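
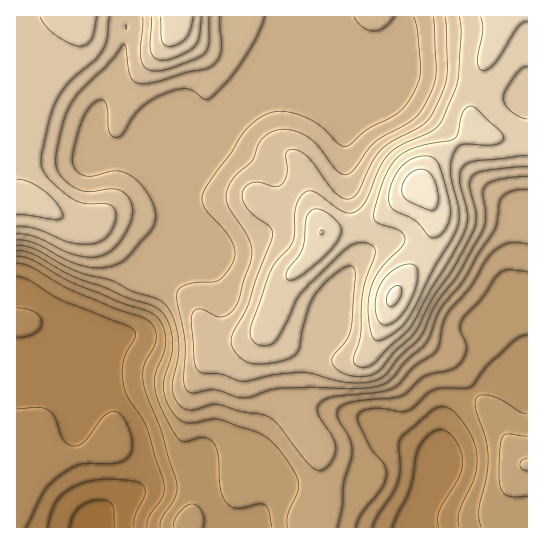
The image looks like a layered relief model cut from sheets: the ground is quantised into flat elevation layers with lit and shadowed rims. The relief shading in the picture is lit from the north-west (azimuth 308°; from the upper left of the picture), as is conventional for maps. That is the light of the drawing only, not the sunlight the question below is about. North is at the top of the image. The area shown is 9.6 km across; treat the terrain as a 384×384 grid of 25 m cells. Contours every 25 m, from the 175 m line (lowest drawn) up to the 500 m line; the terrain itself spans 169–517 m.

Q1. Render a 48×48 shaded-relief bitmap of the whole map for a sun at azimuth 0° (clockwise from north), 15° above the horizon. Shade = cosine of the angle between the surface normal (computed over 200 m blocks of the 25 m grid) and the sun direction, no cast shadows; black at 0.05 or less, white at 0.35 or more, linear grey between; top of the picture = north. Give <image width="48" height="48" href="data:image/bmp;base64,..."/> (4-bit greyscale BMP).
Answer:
<image width="48" height="48" href="data:image/bmp;base64,Qk32BAAAAAAAAHYAAAAoAAAAMAAAADAAAAABAAQAAAAAAIAEAAATCwAAEwsAABAAAAAAAAAAAAAAABEREQAiIiIAMzMzAERERABVVVUAZmZmAHd3dwCIiIgAmZmZAKqqqgC7u7sAzMzMAN3d3QDu7u4A////AJmZqqqqvM3cy6mZmqu7qqmImZqru6qqqpmZmaqqvN3dy6mZmrvLuqmIiZq7u7qqmamYiJmZq83d3KmImrzLuqqIeJq8zMupmKqYd3eImru7zLmZmru7qqqYiJq7zMy5iLqYh3ZniZmau6qqqqqpmaq6mZq7zMy6mLuqmId3iZmZqqq7upmImZq7uqqqu7u6qru7qpmImZmZqqq7qZiImZq8y6qqqqqrvLu7u7qqqqmZmZqqmIiJqru8y6mZmZmrzbu7u7u7uqmId4mZiIiavMzMupiJmYmr3ru7u7u7uph3ZniHd4mrzMy7qYeIiIms3bu7u7u7uYd2ZmZmeJq7u6qYh3d3iJq83My7u7u7qYd3ZmZmeJmqmGVEVnd3eJvMzLu7u7u7qZmYd2Zmd4iIZDEBJXd3eKvMu7u7u7u6qqq6h2d3Zmd2VCEAJXd3eJq7uru7u7u7qrzLmHeHZlZnZlQzRWd3eJmqqqqqqru7u83LqYiIdmZ4mZl2VVZ3iZmaqqqqqqq7vMzLqqqYd3iavMyoZEVoqqmZqpmqqqqqu7upq7upmJmrvMy4ZDR5u6qZmaqqqqqZmZiJq8zLqZmqu8y4ZEV5q7qpmbu6qpmHZVV5vN3dupmaq7updlVniaqqmbu6mHZUMjR6zd3dy6mZqruql2ZWZ5qqqbupdkQzI0aL3czMzKmImau7uoZVVnmqqqmGQyI0VniszMu8zLl3eJvN3KhlVXiaqodTIRNGiaq7zMzMzMqGZ4rN7sqGVniZqkMhEjRXmru7u7vMzdyoZnm97+yXZneIiAABI0Vnmqqqu7u7vN7Jdmib3tyodmd4iAATRWZ3iaqqqqqpq83Kh3eJq8uYdmZ4iRI1Z4iIiZqrqqmImru7qpmIiZmYd3d4mkRnmqqpmaq6qpiImaq83dyph3iIiZmZqneKvN3Lqqu6qpiImaq97/7bl2eJq7uqqpq83v/ty7u7qqqZqrvN//7cqXeKvMupmcze///+3Mu7u7u7zMzN7u3dy6mrzMqYd93u7u7u3Lu7u8zd3cvN3d3d3czMy5hmVczMzMzMy7u6q7zd3Lu83d3d7u7tuXZURLu7u7u7u7qqqrzNy6vN3d3e7//9uGVVVaqqqqqqqqqqqrvMy7zd3cze///+uYd3eKqpmqqqqqqqqqu8zd7u3Mze///+ypmaq6qpmqqqqqqqqqu83u7u3LvN7//+y6u8zLqpmaqqqqqqqqq7zd7dy7u83e7ty7zNzLqpiJqqmZmqqqqrvMzMu7u7vM3dzMzMu7qpiImqmHiJmZqqu7u7u6q7u7zd3Luqqruph3iamGZniJmqq7u7qqqqq7vMzLqZqruqmHeJmGRFZ4maqqqqqqqqqru7u6qZmbu6mHeJqXVEVomaqqqqqqqqqqqqq7qZmbuqmYeJqpdVV5qqqqqqqqqqqqqqq7upmaqpmZmaq6l2eaqqqqqqqqqqqqqqq7uqmaqZmZmqu7qYiruqqqqqqqqpqqqqqruqmaqZmZqqq7qZmrqqqqqqqqqpqqqqqqqqqQ=="/>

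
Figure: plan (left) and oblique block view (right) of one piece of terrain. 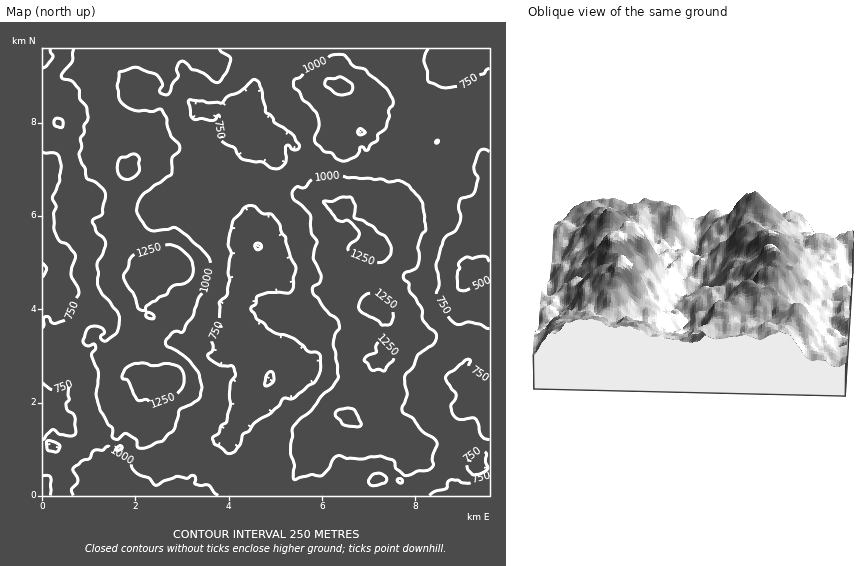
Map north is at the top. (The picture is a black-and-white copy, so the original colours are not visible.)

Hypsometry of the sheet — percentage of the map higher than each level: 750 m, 82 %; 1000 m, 36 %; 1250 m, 4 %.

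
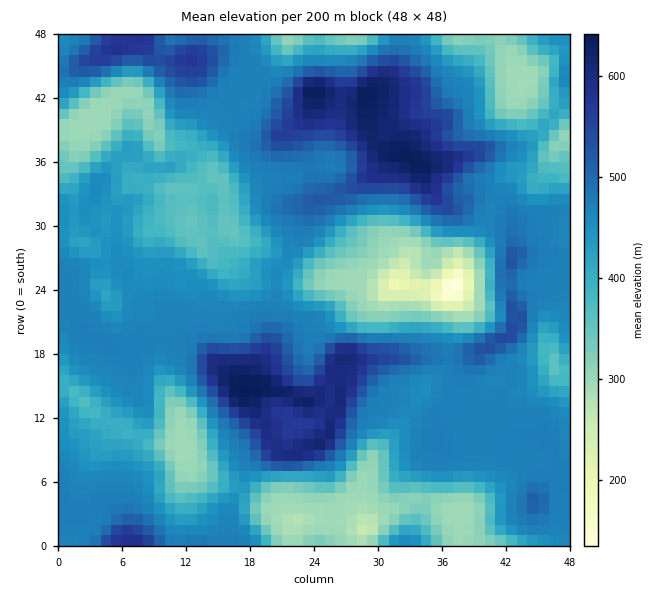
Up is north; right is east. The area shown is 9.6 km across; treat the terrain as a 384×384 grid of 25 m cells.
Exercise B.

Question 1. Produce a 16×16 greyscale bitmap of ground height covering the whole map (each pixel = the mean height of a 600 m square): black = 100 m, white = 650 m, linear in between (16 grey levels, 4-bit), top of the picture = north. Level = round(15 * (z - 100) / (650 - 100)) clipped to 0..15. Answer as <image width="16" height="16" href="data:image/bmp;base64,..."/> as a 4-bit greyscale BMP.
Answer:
<image width="16" height="16" href="data:image/bmp;base64,Qk32AAAAAAAAAHYAAAAoAAAAEAAAABAAAAABAAQAAAAAAIAAAAATCwAAEwsAABAAAAAAAAAAAAAAABEREQAiIiIAMzMzAERERABVVVUAZmZmAHd3dwCIiIgAmZmZAKqqqgC7u7sAzMzMAN3d3QDu7u4A////AKvKqnVld1eqqqiJZmVmaLqql2m7poqqqpiGe93amqqqiaee7uuqqqmaqc7s3bqqqKqqu8u6qpu5qaqqqoZVSLqpqpiYZUQ4upmYd5qGVnm6mZd3q7qbuqqJiHiqvN7KmGeHiry97suXZmmqve7tuHioe7qs3eynWL3MypiJunZp"/>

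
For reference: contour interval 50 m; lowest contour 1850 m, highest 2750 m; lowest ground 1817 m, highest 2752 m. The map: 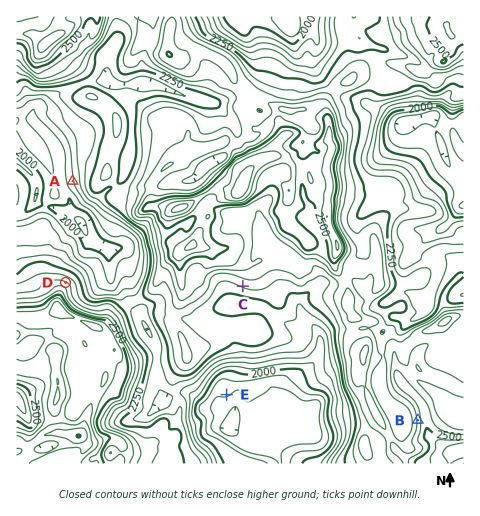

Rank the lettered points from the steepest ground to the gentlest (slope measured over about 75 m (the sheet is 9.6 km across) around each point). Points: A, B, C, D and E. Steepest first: B D A C E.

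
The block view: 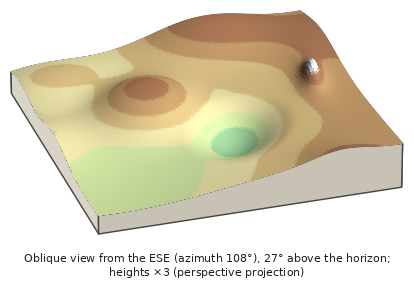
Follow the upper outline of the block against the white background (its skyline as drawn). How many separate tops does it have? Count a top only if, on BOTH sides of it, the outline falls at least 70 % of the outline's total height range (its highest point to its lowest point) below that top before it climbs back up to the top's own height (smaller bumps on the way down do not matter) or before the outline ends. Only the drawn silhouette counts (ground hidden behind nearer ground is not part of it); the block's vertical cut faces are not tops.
0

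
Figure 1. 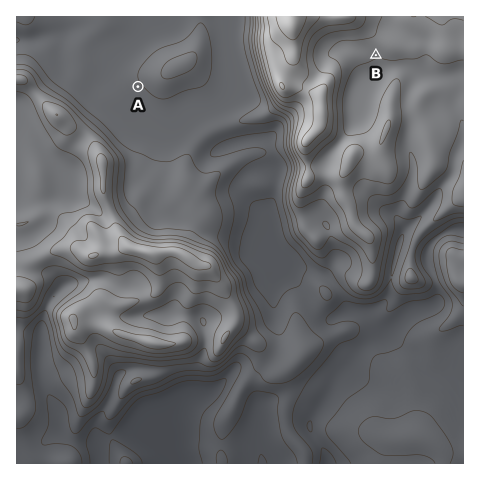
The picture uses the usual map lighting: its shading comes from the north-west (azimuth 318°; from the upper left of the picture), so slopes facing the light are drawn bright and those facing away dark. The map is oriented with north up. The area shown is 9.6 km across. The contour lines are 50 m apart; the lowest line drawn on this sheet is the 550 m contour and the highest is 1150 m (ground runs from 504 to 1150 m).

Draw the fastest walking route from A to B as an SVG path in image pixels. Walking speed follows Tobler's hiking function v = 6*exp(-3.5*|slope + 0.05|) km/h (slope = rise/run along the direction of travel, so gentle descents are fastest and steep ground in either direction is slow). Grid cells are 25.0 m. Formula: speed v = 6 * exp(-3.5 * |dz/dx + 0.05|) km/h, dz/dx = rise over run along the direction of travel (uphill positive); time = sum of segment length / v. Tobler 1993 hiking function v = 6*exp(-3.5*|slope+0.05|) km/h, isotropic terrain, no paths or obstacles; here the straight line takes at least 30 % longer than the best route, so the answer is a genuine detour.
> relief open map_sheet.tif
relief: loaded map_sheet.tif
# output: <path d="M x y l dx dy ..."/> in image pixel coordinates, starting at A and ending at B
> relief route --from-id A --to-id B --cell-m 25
<path d="M138 87l117 0 4 2 15 15 7 4 6 0 10-5 8-8 3-7 12-12 9-5 4-3 2-1 6-6 12-6 23 0"/>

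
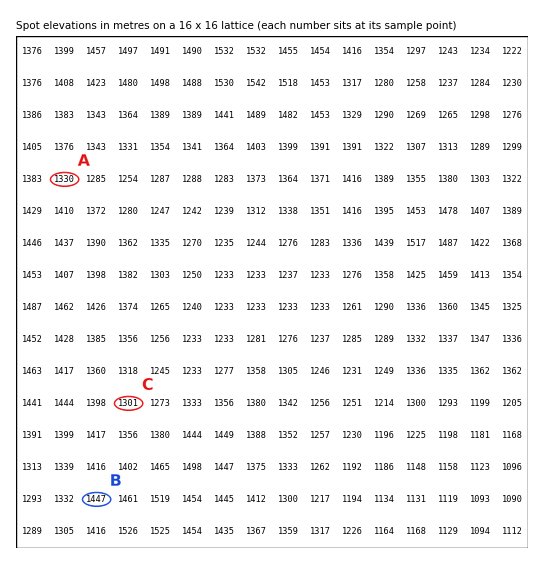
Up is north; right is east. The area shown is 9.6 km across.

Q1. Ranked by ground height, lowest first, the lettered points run C A B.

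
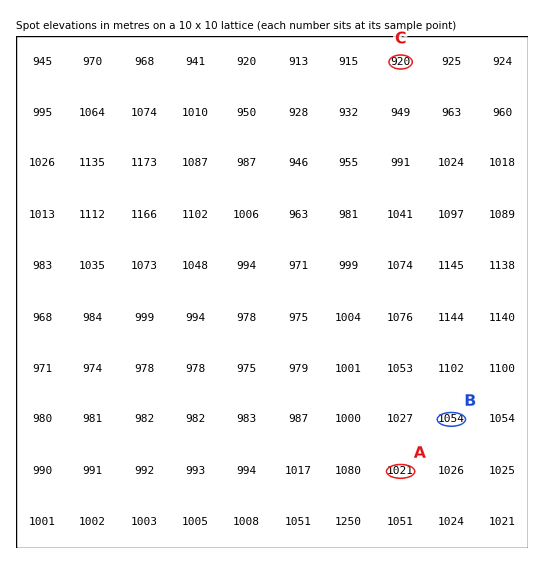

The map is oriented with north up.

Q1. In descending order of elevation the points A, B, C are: B A C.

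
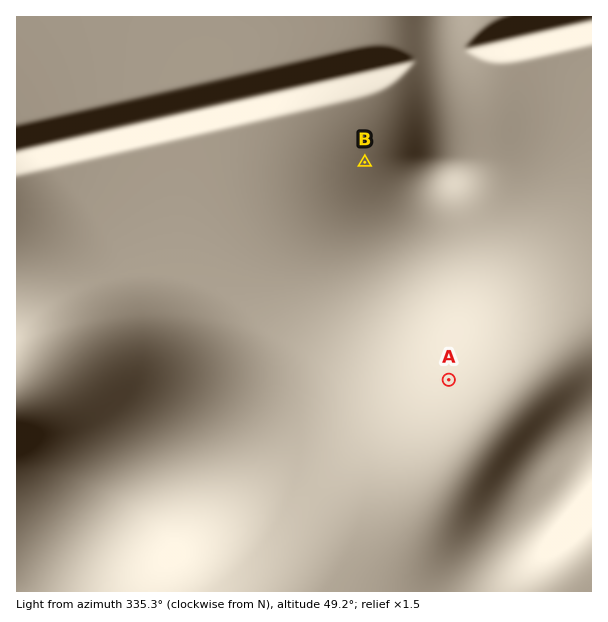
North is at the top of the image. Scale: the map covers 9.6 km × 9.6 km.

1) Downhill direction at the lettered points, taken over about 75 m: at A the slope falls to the N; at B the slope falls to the SE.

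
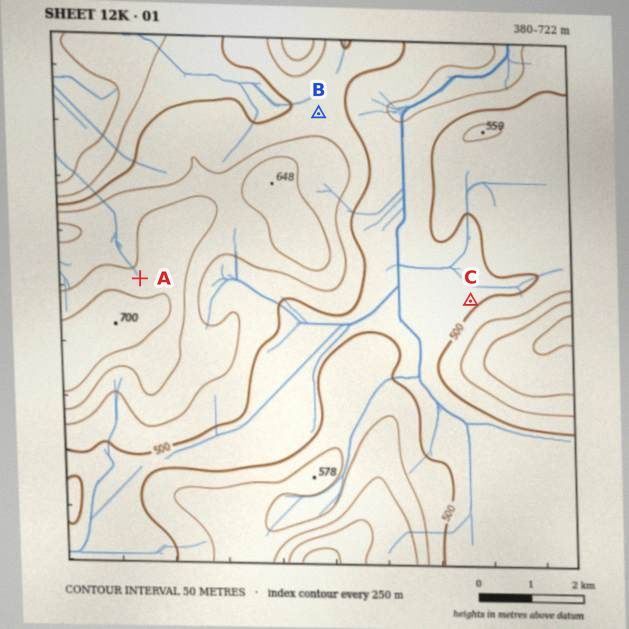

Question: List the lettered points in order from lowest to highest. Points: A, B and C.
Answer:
C B A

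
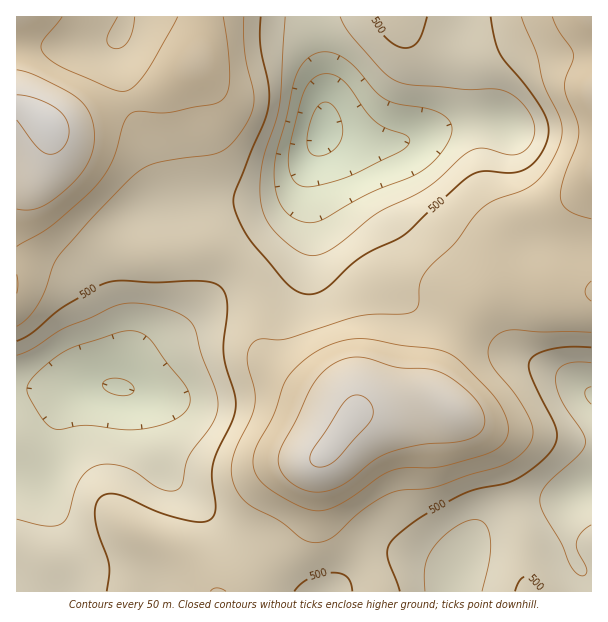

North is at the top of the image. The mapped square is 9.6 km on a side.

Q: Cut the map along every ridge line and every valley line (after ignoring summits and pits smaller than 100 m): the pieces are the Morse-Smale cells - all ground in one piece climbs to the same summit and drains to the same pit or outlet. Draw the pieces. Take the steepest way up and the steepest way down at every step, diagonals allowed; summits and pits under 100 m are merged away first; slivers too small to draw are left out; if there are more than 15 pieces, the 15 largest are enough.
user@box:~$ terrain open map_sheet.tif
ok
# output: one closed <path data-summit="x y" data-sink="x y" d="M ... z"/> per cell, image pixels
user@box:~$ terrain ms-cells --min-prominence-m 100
<path data-summit="329 449" data-sink="323 132" d="M591 16l-127 0-8 79-8 19-11 12-26 13-25 5-23-2-39-10-2 2-2 7-12 24-8 39-6 14-11 13-39 36 12 20 4 16 2 38 3 13 3 6 13 13 21 13 33 17 9 6 7 9 8-6 30-3 28-9 14-2 9 4-4-7 0-11 6-16 26-51 17-21 19-8 21 0 17 4 50-1z"/><path data-summit="47 123" data-sink="323 132" d="M462 16l-445 0-1 89 14 5 19 16 1 17-4 19 0 18 20 29 27 26 21 11 27 7 20 0 48-7 13 4 23 16 27-24 22-24 6-14 8-39 16-33 39 10 38 0 24-9 12-7 11-12 8-19 4-54 3-12z"/><path data-summit="329 449" data-sink="119 387" d="M245 268l-6 3-54 55-30 18-15 15-15 27-5 2-9-3-18 0-9 3-9 6-13 14-6 14-6 30-6 15-1 15 7 24 12 24 6 21 0 24-4 13 1 4 165 0 51-45 23-26 6-18 6-38 32-40 2-9-15-13-33-17-21-13-13-13-6-19 0-27-4-23z"/><path data-summit="329 449" data-sink="591 395" d="M525 288l-27 1-13 7-13 13-30 59-6 16 0 11 5 8-10-5-14 2-28 9-30 3-9 7-34 46-8 44-10 21-67 62 101 0 27-22 13-10 12-4 20 0 33 9 10 6 5 5 1 6 17-40 18-20 33-16 46-7 25-11 0-195-50-1z"/><path data-summit="47 123" data-sink="119 387" d="M20 106l-4 1 0 484 47 1 5-17 0-24-6-21-12-24-7-24 1-15 6-15 6-30 6-14 13-14 9-6 9-3 18 0 9 3 5-2 15-27 15-15 30-18 59-59-14-13-21-8-48 7-20 0-27-7-21-11-27-26-20-29 0-18 4-19-1-17-10-10z"/><path data-summit="47 123" data-sink="591 395" d="M591 488l-24 11-46 7-33 16-18 20-17 40-1-6-15-11-33-9-20 0-12 4-13 10-27 21 259 1z"/>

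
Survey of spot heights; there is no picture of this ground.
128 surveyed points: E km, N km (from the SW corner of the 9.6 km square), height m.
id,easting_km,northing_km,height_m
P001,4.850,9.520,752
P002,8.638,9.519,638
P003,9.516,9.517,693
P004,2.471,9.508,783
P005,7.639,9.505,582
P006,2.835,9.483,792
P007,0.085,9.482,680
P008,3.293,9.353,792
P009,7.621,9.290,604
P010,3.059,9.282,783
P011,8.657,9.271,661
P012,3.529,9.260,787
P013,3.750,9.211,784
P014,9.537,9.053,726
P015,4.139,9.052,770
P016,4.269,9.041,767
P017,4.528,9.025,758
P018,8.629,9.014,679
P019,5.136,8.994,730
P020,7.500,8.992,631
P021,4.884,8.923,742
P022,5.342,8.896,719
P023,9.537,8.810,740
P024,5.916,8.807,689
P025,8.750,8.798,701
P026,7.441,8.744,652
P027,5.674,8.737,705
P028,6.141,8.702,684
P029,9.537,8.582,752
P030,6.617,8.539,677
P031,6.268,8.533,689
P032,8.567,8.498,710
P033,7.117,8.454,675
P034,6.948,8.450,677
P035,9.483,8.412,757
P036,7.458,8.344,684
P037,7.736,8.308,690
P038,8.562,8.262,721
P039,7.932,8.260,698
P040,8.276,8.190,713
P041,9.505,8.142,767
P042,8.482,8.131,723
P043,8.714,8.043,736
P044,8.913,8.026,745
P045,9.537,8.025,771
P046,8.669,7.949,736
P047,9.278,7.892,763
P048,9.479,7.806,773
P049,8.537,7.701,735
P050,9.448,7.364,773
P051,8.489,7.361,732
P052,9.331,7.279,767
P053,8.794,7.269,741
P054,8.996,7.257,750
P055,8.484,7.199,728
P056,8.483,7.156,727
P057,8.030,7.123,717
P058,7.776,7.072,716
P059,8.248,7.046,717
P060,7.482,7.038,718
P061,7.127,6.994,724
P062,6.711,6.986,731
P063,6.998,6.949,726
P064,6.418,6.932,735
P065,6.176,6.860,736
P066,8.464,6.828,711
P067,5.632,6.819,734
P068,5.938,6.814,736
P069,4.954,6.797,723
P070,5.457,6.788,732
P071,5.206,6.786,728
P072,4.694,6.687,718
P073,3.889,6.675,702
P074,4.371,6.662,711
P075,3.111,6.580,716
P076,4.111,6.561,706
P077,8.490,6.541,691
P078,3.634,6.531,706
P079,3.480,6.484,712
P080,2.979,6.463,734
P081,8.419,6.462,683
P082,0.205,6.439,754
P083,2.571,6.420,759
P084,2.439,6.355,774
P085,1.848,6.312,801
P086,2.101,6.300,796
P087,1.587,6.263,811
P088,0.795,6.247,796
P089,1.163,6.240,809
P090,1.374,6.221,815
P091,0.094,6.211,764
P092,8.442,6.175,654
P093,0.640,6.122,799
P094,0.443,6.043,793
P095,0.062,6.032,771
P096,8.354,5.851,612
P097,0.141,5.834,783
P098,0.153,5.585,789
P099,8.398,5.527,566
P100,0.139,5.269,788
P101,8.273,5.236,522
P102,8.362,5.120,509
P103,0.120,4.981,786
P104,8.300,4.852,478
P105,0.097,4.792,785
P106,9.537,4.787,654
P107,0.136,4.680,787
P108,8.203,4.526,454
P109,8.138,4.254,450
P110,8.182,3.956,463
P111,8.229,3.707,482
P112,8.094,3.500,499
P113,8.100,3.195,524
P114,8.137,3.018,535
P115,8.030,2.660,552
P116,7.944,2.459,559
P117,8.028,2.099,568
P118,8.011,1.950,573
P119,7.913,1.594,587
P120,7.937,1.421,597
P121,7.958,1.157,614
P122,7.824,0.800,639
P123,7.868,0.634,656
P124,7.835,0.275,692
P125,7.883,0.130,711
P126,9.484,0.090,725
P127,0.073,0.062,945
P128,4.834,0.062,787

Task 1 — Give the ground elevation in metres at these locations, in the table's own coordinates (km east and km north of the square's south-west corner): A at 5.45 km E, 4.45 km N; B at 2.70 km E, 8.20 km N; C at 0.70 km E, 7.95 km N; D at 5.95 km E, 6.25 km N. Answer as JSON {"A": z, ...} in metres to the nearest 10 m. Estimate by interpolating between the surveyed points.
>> {"A": 700, "B": 720, "C": 690, "D": 740}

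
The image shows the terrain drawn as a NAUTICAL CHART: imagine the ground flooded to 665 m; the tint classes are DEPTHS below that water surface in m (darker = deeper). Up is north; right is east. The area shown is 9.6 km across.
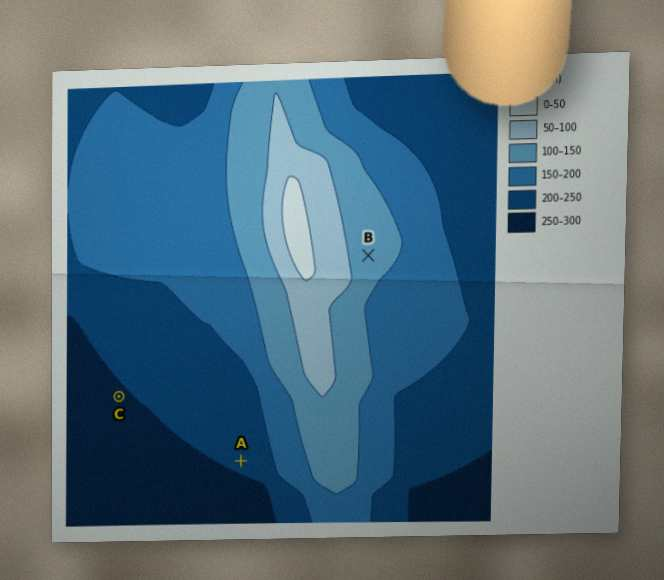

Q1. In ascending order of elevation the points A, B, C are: C A B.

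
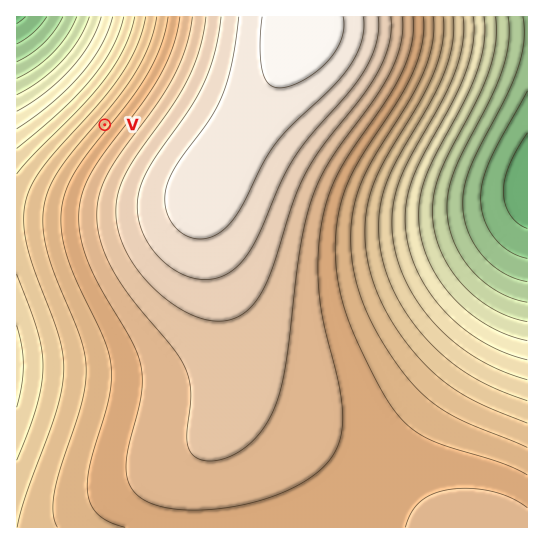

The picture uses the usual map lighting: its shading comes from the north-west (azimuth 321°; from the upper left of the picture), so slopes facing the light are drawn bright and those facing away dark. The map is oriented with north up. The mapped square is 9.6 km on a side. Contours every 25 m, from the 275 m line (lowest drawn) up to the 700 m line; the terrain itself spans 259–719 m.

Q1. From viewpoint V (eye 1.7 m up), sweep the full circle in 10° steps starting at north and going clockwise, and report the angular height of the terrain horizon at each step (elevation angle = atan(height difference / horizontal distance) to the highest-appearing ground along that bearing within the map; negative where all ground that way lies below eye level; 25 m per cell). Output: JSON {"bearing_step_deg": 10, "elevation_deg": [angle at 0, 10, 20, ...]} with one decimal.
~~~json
{"bearing_step_deg": 10, "elevation_deg": [-3.8, -2.6, -1.2, 0.1, 1.4, 2.3, 2.7, 3.3, 4.1, 4.8, 5.4, 5.8, 6.0, 6.1, 5.9, 5.6, 5.1, 4.5, 3.7, 2.8, 1.9, 0.8, -0.2, -1.2, -2.0, -2.7, -3.5, -4.3, -5.0, -5.5, -6.0, -6.2, -6.0, -6.1, -5.6, -4.9]}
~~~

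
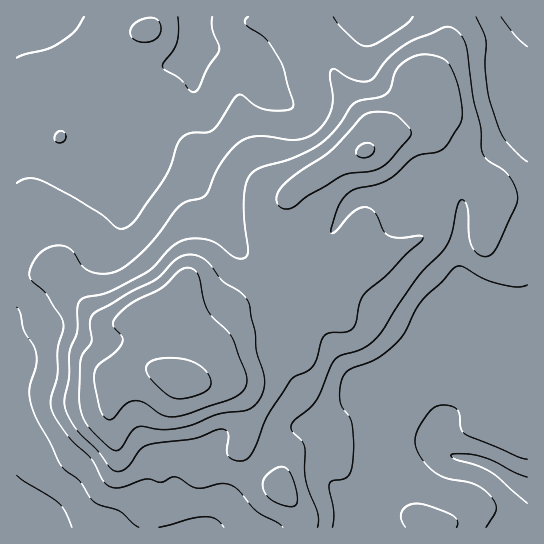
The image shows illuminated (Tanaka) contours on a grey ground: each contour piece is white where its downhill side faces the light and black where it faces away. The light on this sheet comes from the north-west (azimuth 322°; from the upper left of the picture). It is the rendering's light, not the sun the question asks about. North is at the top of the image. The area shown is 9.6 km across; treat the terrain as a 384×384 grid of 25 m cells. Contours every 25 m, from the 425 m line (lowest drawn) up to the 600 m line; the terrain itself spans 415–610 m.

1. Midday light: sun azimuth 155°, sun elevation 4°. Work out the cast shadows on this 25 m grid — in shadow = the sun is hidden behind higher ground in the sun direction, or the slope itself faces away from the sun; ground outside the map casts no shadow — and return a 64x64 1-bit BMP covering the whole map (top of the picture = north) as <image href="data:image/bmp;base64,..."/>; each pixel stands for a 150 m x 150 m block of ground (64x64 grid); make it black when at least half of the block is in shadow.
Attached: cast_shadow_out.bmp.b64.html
<image width="64" height="64" href="data:image/bmp;base64,Qk0+AgAAAAAAAD4AAAAoAAAAQAAAAEAAAAABAAEAAAAAAAACAAATCwAAEwsAAAIAAAAAAAAA////AAAAAAAAAAAAAAAAAAAAAAAAAAAAAAAAAAAAAAAAAAAAAAAAAAAAAAAAAAAAAAAAAAAAAAAAAAAAAAAAAAAAAAAAAAAAAAAAAAAAAAAAAAAAAAAAAAAAAAAAAAAAAAAAAAAAAAAAAAAAAAAAAAAAAAAAAAAAAAAAAAAAAAAAAAAAAAAAAAAAAAAAAAAABgAAAAAAAAAGAAAAAAAAAAAAAAAAAAAAAAAAAAAAAAAAAAAAAAAAAAMAAAAAAAAAAwAAAAAAAAACAAAAAAAAAAAAAAAAAAAAADAAAAAAAAAAfgAAAAAAAAB/gAAAAAAAAP/gAAAAAAAAf/AAAAAAAAB/+AAAAAAAAH/8AAAAAAAAf/4AAAAAAAA//gAAAAAAAD/8AAAAAAAAH/gAAAAAAAAP8AAAAAAAAAfwAAAAAAAAA+AAAAAAAAAAwAAAAAAAAAAAAAAAAAAAAAAAAAAAAAAAAAAAAAAAAAAAAHAAAAAAAAAAfAAAAAAAAAB+AAAAAAAAAH+AAAAAAAAAf8AAAAAAAAB/4AAAAAAAAH/gAAAAAAAAP/AAAAAAAAAf/AAAAAAAAAP+AAAAAAAAAH4AAAAAAAAAfAAAAAAAAAA4AAAAAAAAAAMAAAAAAAAAB4AAAAAAAAAHwAAAAAAAAAfwAAAAAAAAB/AAAAAAAAAH4AAAAAAAAAPAAA=="/>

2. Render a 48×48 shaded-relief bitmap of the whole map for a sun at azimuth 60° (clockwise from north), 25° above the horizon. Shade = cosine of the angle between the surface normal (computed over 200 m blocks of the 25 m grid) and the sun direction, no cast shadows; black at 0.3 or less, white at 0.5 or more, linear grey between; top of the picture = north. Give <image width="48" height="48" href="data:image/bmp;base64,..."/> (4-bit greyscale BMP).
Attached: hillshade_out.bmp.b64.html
<image width="48" height="48" href="data:image/bmp;base64,Qk32BAAAAAAAAHYAAAAoAAAAMAAAADAAAAABAAQAAAAAAIAEAAATCwAAEwsAABAAAAAAAAAAAAAAABEREQAiIiIAMzMzAERERABVVVUAZmZmAHd3dwCIiIgAmZmZAKqqqgC7u7sAzMzMAN3d3QDu7u4A////AJmGZnd3eIiZiHd3dlV77rmIiIirzMuqq5mGZnd3d4iIiId2ZVad/bmZiIm8zLurvIh2ZmZnd4iIiId1VWjP/KmZmZq8u7u83YdmZ2VWiIiYiIdlVov/25mqmau7u7ze3Hdmd2RGiZmYeIdmeJ3/ypqqqqu8zM3sqHd3d1M2mpmIeId4ma3tuZqqqqvN3My4VYd3djEnu6mIiHeJqqzcuqqqqrzduphkRYd2UxA4uph3iIeJq7zMuqqqqr3bh2VFaIdlMRJZuXZneIiJvMu7uqqqqry5ZmVniXZTISR6qGVniId4rMu7uqqqqruodnd5qmVDIjWKqFVniId4q7qqu7uqqquph3iZqlVUNEWJl1VniIeJvLqqu7u6qqqpiIiaqmZlREV5h1Z4iZmazLqqzMuqqqqZmZmZqnd1Q0V4h2eImru83cqqzcupmZmZmZmZqnd1MkaIiIiavMu97sqazbqZmZmZmZmZmodkI1eIiJqrzMvO7amazKiJmZmZmZmZmodkNHiIiau8y6ve25mbyoiZqqmZmZmZmod1VWZ3iaqqqZvdypqruYiaqqqqmZmZmod2VEVneJmZmb3cu6q7qZmru7uqmZmZmnd2U0Z3eJmZms3Lu7qqmZq7u8uqmZmZmXdmVXmYiZmZrNy7u7qpmaq7u8uqmZmZmWZmZ5qpmZmazdu7u7qqqqqqq7uqmZiIiGZnirupmZiK3ty8y7qqqpmZqruqqYd3iHd4q7u6mZd53u3MuqqpmZiZqruqqXZ3iXeJvMuqmYd63u3LqZmZmYiZqqqqqGZ5qneKvLuqmIeK3ty5iJmZmYmaqqqqqFaau4iau7u6mIiKzMuYiJmZmZmaqqqruGeru3iZqru6mIiJq6qYeJmZmZmaqqqryWeru4iaq7u6mYeJqqmHd4maqpmaqqqryneru5mqu7upmYeJqph3d3iaqpmquqqrunebu6q7u7qZmYiJqYh3d3iaqqmqqqqqunebu6q7u6mZmZiJmYd3d4iZmqmZmqmqqXebzKq7qpmZqZiImHd4iIiJmph4mamaqHm83aqqqZmaqZmImHeImZmZmYdomqmZmJvN3ZmZmZmaqZmImYiJqqqZmHd5u6mJmazN3YiJmqqqmZmImZiJq7upiHeau6mJqrzN3YiJmqqqmZmZqpiKu8u5h3ibu7qqu73d3IiJqqqpmZmaqpiau7u5d2eau7u7q87ty4iJqqqZmZmqqoiau7qYdmeau7u6rO/tu4iZmqmZmZqqqYiauqmHdmeruquprf/cuomZmZmqmaqrqHiaqph3d4m7mJqqvv/bu5mZmZqqqqq7qHiaqYd3eJu5d4qqvv7Lu5mZmZqqqqq7qHiaqYd3eauoZpqqvv7LqqqpmZqpmaq7qIiZmHd3iby5d5qqzv7LqqqpmZmYiJq8qHiIh3eImsy5iJq7ze3Lu6qpmZmIiJrNt2Z3d3eJq8y6mZqrvd3MzKqpmYiIiZvetlZ3iHiJvMuqmZmavN3dzKqpiIiIiavutlZ4iIiavMuqqZmZrN3dyw=="/>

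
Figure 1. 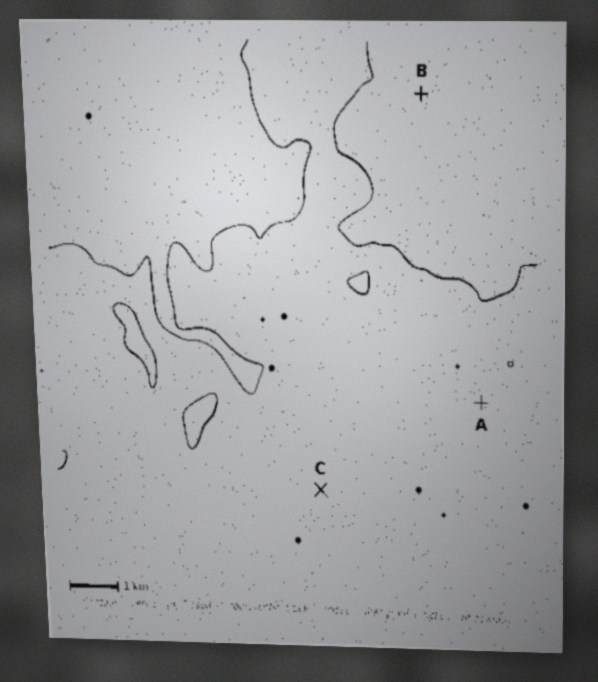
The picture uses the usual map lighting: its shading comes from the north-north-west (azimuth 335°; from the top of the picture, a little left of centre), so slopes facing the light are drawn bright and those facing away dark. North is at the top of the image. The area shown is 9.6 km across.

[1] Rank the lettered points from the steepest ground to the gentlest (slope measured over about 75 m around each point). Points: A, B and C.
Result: C B A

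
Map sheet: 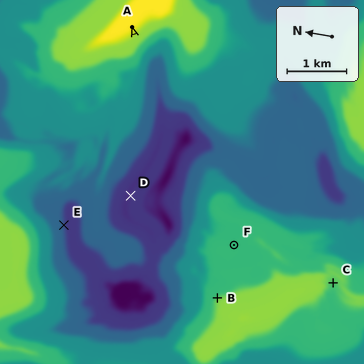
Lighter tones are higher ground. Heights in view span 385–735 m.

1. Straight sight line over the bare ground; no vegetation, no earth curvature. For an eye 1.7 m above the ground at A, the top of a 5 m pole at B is visible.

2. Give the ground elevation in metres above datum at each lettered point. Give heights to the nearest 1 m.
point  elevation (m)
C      637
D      436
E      473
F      618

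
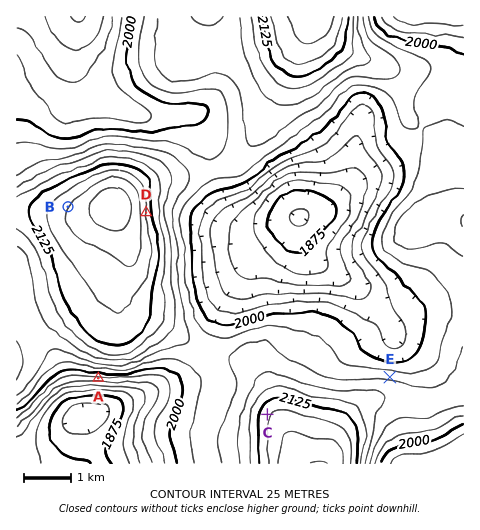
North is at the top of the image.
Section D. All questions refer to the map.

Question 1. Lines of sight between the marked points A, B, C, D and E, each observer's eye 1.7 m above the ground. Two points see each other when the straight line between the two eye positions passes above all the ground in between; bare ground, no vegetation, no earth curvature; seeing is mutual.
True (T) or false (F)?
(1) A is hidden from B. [T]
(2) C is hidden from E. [T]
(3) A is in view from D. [F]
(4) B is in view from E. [F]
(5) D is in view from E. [T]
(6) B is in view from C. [F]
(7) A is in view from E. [F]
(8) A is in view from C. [T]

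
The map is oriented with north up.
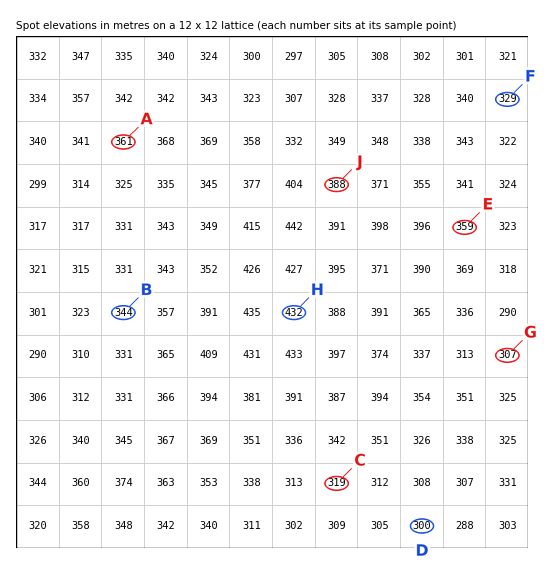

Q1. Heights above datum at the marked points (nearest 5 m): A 360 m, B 345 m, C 320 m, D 300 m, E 360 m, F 330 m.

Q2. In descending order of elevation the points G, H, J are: H J G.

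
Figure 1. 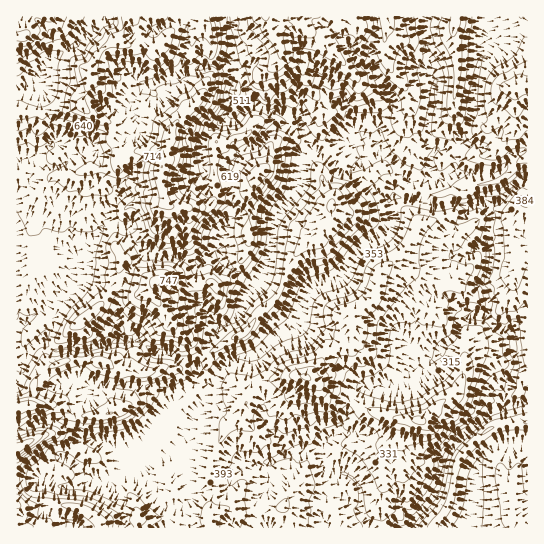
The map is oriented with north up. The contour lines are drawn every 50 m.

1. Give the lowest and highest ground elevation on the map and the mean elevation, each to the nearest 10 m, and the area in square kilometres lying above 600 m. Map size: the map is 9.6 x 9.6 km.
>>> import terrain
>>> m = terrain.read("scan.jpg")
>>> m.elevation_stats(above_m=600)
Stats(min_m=130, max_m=920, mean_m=480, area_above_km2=20.1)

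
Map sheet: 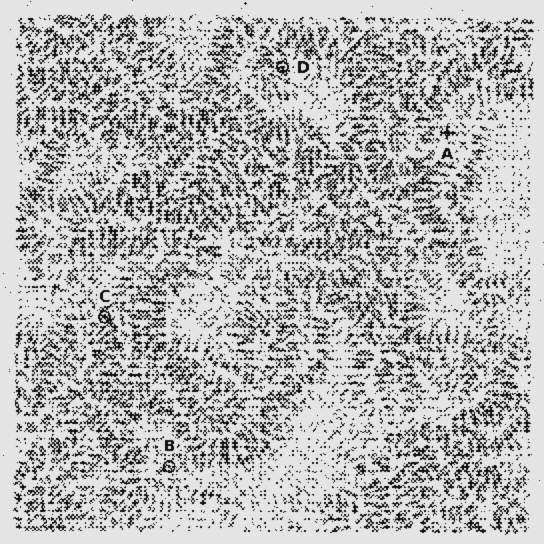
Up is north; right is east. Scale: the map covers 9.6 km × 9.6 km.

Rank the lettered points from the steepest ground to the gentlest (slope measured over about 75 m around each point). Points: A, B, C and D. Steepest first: C D B A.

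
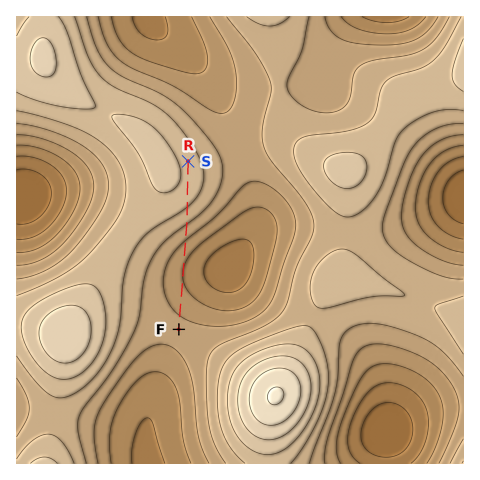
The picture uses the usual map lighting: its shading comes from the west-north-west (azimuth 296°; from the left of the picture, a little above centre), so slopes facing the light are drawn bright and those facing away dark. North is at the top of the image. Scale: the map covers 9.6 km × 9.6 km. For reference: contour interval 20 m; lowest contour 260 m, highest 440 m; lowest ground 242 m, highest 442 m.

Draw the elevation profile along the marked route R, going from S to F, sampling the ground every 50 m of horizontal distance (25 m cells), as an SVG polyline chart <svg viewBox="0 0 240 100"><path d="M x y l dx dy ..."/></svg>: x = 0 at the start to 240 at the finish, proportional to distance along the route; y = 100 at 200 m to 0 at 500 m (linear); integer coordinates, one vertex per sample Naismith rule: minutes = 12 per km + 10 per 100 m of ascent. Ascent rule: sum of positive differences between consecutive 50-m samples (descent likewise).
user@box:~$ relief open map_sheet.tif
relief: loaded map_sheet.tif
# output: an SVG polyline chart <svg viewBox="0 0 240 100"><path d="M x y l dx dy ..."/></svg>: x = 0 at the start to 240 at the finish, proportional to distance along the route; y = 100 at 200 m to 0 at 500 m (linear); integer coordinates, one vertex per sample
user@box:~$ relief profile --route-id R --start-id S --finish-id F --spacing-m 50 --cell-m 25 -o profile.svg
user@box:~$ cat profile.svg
<svg viewBox="0 0 240 100"><path d="M0 43l3-1 4 0 3 0 3 0 4 0 3 0 3 0 4 0 3 0 3 0 4 0 3 0 3 1 4 0 3 1 3 0 4 1 3 1 3 0 4 1 3 1 3 1 4 1 3 0 3 1 3 1 4 1 3 1 3 1 4 1 3 1 3 1 4 1 3 1 3 1 4 1 3 1 3 0 4 1 3 1 3 0 4 1 3 0 3 0 4 1 3 0 3 0 4 0 3 0 3 0 4-1 3 0 3 0 4 0 3-1 3 0 4-1 3 0 3-1 4 0 3-1 3 0 4-1 3 0 3 0 4-1 3 0 3-1 4 0 3 0 3 0 4 0"/></svg>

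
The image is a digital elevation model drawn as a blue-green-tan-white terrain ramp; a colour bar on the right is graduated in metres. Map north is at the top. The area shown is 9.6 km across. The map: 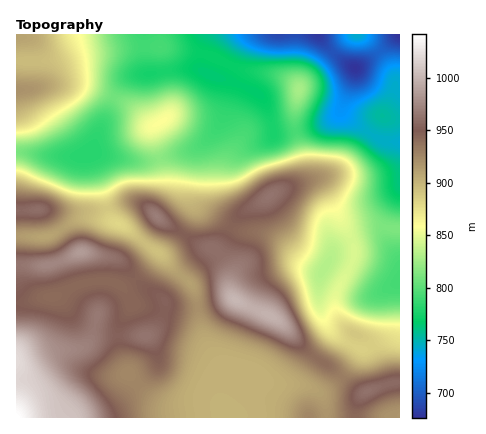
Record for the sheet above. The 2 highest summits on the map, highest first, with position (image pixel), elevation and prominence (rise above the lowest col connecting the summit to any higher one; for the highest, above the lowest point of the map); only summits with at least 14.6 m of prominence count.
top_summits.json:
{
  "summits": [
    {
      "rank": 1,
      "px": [236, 300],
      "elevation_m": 1001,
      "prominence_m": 80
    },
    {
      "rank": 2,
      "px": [80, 252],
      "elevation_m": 986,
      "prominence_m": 37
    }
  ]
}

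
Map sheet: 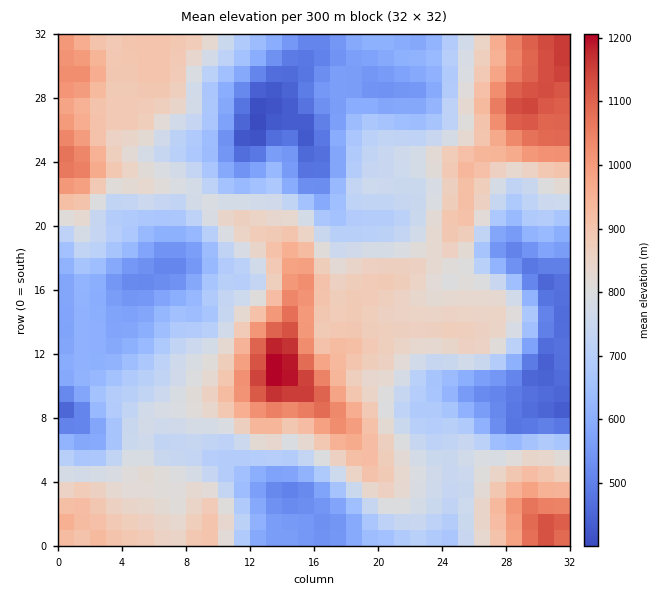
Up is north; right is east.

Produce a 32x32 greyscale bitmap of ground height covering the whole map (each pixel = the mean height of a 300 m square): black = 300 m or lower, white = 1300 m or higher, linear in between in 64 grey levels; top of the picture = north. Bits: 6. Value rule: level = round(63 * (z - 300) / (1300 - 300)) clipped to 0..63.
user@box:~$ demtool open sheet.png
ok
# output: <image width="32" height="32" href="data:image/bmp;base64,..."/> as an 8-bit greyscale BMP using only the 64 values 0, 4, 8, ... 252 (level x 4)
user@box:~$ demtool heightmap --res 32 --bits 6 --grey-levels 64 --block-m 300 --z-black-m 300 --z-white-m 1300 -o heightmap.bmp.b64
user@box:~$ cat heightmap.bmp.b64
<image width="32" height="32" href="data:image/bmp;base64,Qk02CAAAAAAAADYEAAAoAAAAIAAAACAAAAABAAgAAAAAAAAEAAATCwAAEwsAAAABAAAAAAAAAAAAAAEBAQACAgIAAwMDAAQEBAAFBQUABgYGAAcHBwAICAgACQkJAAoKCgALCwsADAwMAA0NDQAODg4ADw8PABAQEAAREREAEhISABMTEwAUFBQAFRUVABYWFgAXFxcAGBgYABkZGQAaGhoAGxsbABwcHAAdHR0AHh4eAB8fHwAgICAAISEhACIiIgAjIyMAJCQkACUlJQAmJiYAJycnACgoKAApKSkAKioqACsrKwAsLCwALS0tAC4uLgAvLy8AMDAwADExMQAyMjIAMzMzADQ0NAA1NTUANjY2ADc3NwA4ODgAOTk5ADo6OgA7OzsAPDw8AD09PQA+Pj4APz8/AEBAQABBQUEAQkJCAENDQwBEREQARUVFAEZGRgBHR0cASEhIAElJSQBKSkoAS0tLAExMTABNTU0ATk5OAE9PTwBQUFAAUVFRAFJSUgBTU1MAVFRUAFVVVQBWVlYAV1dXAFhYWABZWVkAWlpaAFtbWwBcXFwAXV1dAF5eXgBfX18AYGBgAGFhYQBiYmIAY2NjAGRkZABlZWUAZmZmAGdnZwBoaGgAaWlpAGpqagBra2sAbGxsAG1tbQBubm4Ab29vAHBwcABxcXEAcnJyAHNzcwB0dHQAdXV1AHZ2dgB3d3cAeHh4AHl5eQB6enoAe3t7AHx8fAB9fX0Afn5+AH9/fwCAgIAAgYGBAIKCggCDg4MAhISEAIWFhQCGhoYAh4eHAIiIiACJiYkAioqKAIuLiwCMjIwAjY2NAI6OjgCPj48AkJCQAJGRkQCSkpIAk5OTAJSUlACVlZUAlpaWAJeXlwCYmJgAmZmZAJqamgCbm5sAnJycAJ2dnQCenp4An5+fAKCgoAChoaEAoqKiAKOjowCkpKQApaWlAKampgCnp6cAqKioAKmpqQCqqqoAq6urAKysrACtra0Arq6uAK+vrwCwsLAAsbGxALKysgCzs7MAtLS0ALW1tQC2trYAt7e3ALi4uAC5ubkAurq6ALu7uwC8vLwAvb29AL6+vgC/v78AwMDAAMHBwQDCwsIAw8PDAMTExADFxcUAxsbGAMfHxwDIyMgAycnJAMrKygDLy8sAzMzMAM3NzQDOzs4Az8/PANDQ0ADR0dEA0tLSANPT0wDU1NQA1dXVANbW1gDX19cA2NjYANnZ2QDa2toA29vbANzc3ADd3d0A3t7eAN/f3wDg4OAA4eHhAOLi4gDj4+MA5OTkAOXl5QDm5uYA5+fnAOjo6ADp6ekA6urqAOvr6wDs7OwA7e3tAO7u7gDv7+8A8PDwAPHx8QDy8vIA8/PzAPT09AD19fUA9vb2APf39wD4+PgA+fn5APr6+gD7+/sA/Pz8AP39/QD+/v4A////AJyYoJiUlIyMlJiEYEhAQEA8QEhYWGBoYFxwiJisxNDIpJyclJCMiIiQmIhoTEBAQDw8SFxocHBoZHCInLDI0MycnJSMiIiEgIyUgGBIPDg4PERYcHx8eHBsdIigtMC8vIyQjISEhICAhIRsWEQ0NDhEXHCIjIR8dGxwhJSkrKSkeHh4fICEgHx4cGRYTEREUGB0jJiUiHx0cHSAjJScmJBkXFxsfHxwcGxkZGRkZGRsfIycnJCEeHBweHx8gIiIgFBISFx0dGxscGxodISIfISUpKickHxwaGxwaFhUXGBcNDRIXHB4dHR4eHyMoKCUnKy4sJyEcGRkZGBQOCwwNDAoNFRgbHh4fICIlKi0vLjAxLiolHxsYGBcTEA4MCgoIDRIXGRkbHR8gIyctMzc2NjIrJiMgHBkXFBAODQwLCgkSFBUXGBobHR8hJi41OTg1LygkIiEeGhcVExEQDQoJChMUExQWGBodHyAkKzQ5ODErKCYkIyEeHBwdHBkTDAkLEhQTEhMVGBsdHiEpMjg3LiYnJyUkIyIhIiMjIBoRCgsRFBMSEhMWGBgZHSUtMjQtJSUlJCQkIyQkJCMjHhYMChIUExEREhQWFhccIScsMSwlJCUkIyMjIyMjIyMgGA0KEhQTEA8QEhMUGBsdICcuLSYkJSUkIyIhISIiIR0UCwsSFBMQDg4ODxIXGhkbJCwuJiMkJCUkIyEfIB8cFg0KCxQXFhIQDw0NEBUYGh0lKyskISIjJCQjISAgGhQPDA0NFhsaFxUSDw8RFRseIicpJyAdHR4eHyAhIyEXDw0PEhAaHhsZGBUTExUZHyMkJSYjHBkZGhobHiElJBsSEBQVEyAhHBkYGBcYGh8iJCMiIh4XFhgZGRocISYmIRgVGBkXJyYfGxsdGxseHx4eHh0bFhIWGhsbHBwfJCcjHBgaHR0tLCUgISIgHx4aFhUWGBMODhUbHR0cHB8kJyQeGxwgITAvKiUjIB8eGxcSDxEVEAsLEhkcHB0eICUoJyMiIyUmMS8pJCEeHBoYFQ8KDBAQCgsSGBscHR4hJCcoKSotLS4vLCYjIiEdGhgWDwgHCgsIDBMXGhsbGhweISYqLjEyMiwqJiUlJCEeGxcRCQYICAgNERUXFxYWFxogJi4zMzIyKykmJSUlJCIeGBILBwcICw8QExMSEhIUGiEoMDU1MzMtLCglJSUlJB4XEw4JCAkMEBAQDw8PEBIZICcuMzQ0NC4uKiUlJiYlHxoWEg0KCgsOERAPEBESFBgfJSswMjQ1LSwoJSUmJiUiHhoXEw8MDA0PERESExQVGR4kKS8yNDYtKiYlJiYmJSQhHBgVExANDRASExMSEhQYHSMqLzM1Ng="/>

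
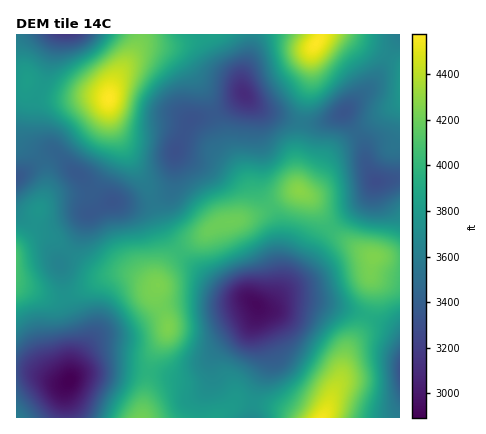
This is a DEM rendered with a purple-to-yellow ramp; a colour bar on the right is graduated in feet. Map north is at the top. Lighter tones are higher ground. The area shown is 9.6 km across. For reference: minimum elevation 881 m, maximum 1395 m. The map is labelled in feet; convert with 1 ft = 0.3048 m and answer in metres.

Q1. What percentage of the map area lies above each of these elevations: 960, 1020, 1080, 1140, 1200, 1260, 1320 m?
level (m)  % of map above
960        95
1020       88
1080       68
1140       47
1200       29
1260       13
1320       3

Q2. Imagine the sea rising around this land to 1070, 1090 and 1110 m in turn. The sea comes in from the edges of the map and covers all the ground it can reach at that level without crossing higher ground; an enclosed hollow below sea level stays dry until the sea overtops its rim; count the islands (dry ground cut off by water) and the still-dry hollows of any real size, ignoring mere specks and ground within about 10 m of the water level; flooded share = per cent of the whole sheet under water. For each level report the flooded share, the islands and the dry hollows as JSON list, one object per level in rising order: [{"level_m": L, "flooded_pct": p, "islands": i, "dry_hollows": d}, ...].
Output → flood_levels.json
[{"level_m": 1070, "flooded_pct": 14, "islands": 0, "dry_hollows": 2}, {"level_m": 1090, "flooded_pct": 27, "islands": 0, "dry_hollows": 1}, {"level_m": 1110, "flooded_pct": 32, "islands": 0, "dry_hollows": 1}]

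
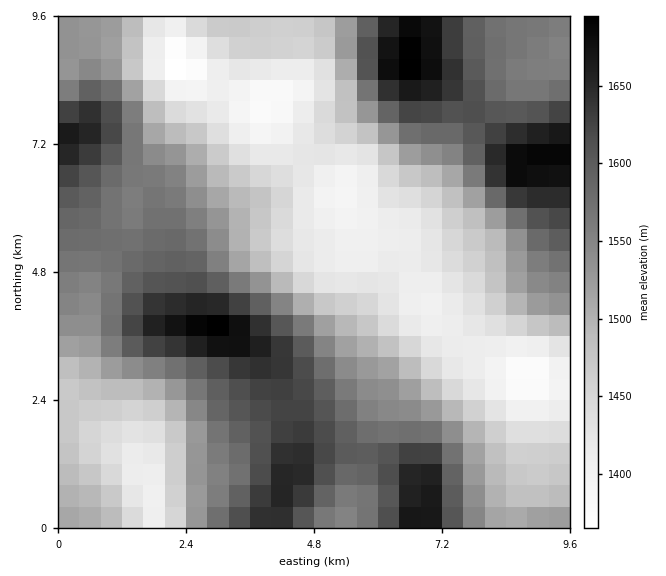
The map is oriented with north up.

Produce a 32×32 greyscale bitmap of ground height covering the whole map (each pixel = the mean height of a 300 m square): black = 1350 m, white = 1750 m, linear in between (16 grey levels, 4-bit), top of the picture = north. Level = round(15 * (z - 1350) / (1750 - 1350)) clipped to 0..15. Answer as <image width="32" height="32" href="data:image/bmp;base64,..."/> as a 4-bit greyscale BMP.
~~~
<image width="32" height="32" href="data:image/bmp;base64,Qk12AgAAAAAAAHYAAAAoAAAAIAAAACAAAAABAAQAAAAAAAACAAATCwAAEwsAABAAAAAAAAAAAAAAABEREQAiIiIAMzMzAERERABVVVUAZmZmAHd3dwCIiIgAmZmZAKqqqgC7u7sAzMzMAN3d3QDu7u4A////AGZlQiRomru5iIirzKh2ZndmVTIkaJq7upiIm8yodlVWZVQyNWeJq7upiJvMqGVVVVVDIjV4iKvLqZmry5dlVEVUQyI1eImru6qZqrqXZUREVEMzNWiJqruqmZmZhlRERFREM0V4maqqqZiIiHZUMzNURERWeZqqqqmHd3ZUMyIiRVVVZ4maqqqZh3dlQyIRElVmZ3iJqru6mHd2VDIiERJmZ4mZqru7uod2ZUMiIhESdniau8zcy6mGZVQzIiIiM3d5q8zd3LqYdlVDIiIzRFV3eau8zMuphlVUMiIjNFZnh4iaq7uph2VEQzIiI0Vnd4iImaqpiHZDMzMyIjNFZ4iIiJmZmHZUMyIiIiM0RWeIiIiZmZh1VDMiIiIjRFVomZmYiJmIdVQzIiIiI0RWeZqZmIiIh2VUMiIiIjNFZ4qqmZiIiHdlVDIiIjM0Vnmru6qYiIh2VUQyIiI0RVaLzMy6qYiHZVQzMyIiRVZorN3du6mHd2VDIjMzM1Z3iKvN3cy6h2VUMiIjNEVomZmrvMy7uoZUQyIRIzRWiaqaqqq7mqmGQyIiERI0aJu7qqmZmnmYZDESIhESNGm8zLqYiIh3d1MREiMiIjR6zdy6mIiId3ZTEBI0RDNFis3cupiIiHd2UyEjREREVorN3LqYiIh3dlQiRERERFZ5vNy6mIiI"/>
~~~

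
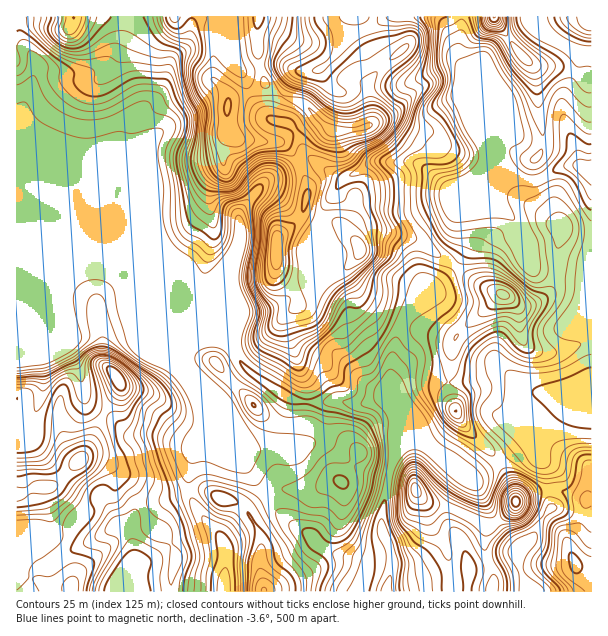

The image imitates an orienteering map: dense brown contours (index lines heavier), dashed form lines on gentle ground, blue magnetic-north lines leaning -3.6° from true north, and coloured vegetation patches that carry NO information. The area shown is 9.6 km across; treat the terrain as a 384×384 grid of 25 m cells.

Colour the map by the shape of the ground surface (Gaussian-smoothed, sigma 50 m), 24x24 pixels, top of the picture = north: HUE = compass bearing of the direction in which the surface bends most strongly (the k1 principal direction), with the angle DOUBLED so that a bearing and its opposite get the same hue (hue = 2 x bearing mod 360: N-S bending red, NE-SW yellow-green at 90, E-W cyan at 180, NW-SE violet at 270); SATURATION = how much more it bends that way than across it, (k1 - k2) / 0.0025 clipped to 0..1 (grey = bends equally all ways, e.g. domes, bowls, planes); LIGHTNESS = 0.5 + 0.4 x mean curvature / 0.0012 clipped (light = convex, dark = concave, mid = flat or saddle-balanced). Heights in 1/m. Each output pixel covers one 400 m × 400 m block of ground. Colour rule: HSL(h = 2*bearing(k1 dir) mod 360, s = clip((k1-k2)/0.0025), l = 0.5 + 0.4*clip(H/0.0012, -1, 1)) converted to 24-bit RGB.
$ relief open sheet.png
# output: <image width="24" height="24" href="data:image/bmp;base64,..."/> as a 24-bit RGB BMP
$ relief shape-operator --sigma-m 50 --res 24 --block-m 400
<image width="24" height="24" href="data:image/bmp;base64,Qk32BgAAAAAAADYAAAAoAAAAGAAAABgAAAABABgAAAAAAMAGAAATCwAAEwsAAAAAAAAAAAAAb4mMY4eg2K+dMjqAWXx/X1+I3saIXolqICJgP8WazN2jp4SwsWSbVm+DnqRtESiBu6mIe5JsUbGOmclonVPOdSOBiLY5isprjnGVaJJWZaVO2oC+OVuGaW5SutmAe3CxLCeBQMprw8t0ZZFtm05yr1s9VZd+PRx4w7dSe6dnfEWatupWVCJdMWCjy3p9csSjeHlKoapip1tmQoo1nDydhqu6kcOLg0+MXyVTQMBDosl2fDpKbzpU1L2TP5xnNgdTvdNybLpdbjRr6tCTsA4NAE0uiuCerk9nZ3u7l7NlQo1lulepUZZ8WqlRnbBibRBrjsvbf+HFlT5ylFicdIKkxbmCtaxvAA5C8tm7aMnmluT6XwCw/8zhQ6z9DEcxyaJoiHjKzpPav1FXN3JjoLSEda+jVoCrK3DQa8dqj0doommWcnmimHWonLifzKaTABMz6fvQQFy4Wh0iFi87rv+X+RvwVirhwpNpgV1JmEN66cnbZHvNb6OqhaV/Zkx1XYJlgnhneWZ2iJRqbnlnaYxtoF9e4suqAC9fvv82ahQ1dz9KWcBkRdUnYSwyRGl9odG9UnFgaahPYKdLxXBsjG5FlXhPalBVYIh4fnB2hExghqJZanOTXKKOfLG02dqjUyGCg4Fgjixkf+NJX+LAhkxvfGmJXZp4bY4/U5aZy8tnRYyHyC5C0cZFUFl4ecK3Q0yZflt921Kfd+fnPmSxgrwyh6ItpXYulUGTfD9yNT3Q3PvQNydPa4l3eoiEf3h3fnt2sZTjg1nrkSy3oTds0vnVeZ/ykEbGfTZzqXI8X/eNaREloVktc7tNT7RgmJBOSmh1W0ekacdy4MwreE+odGWGf3VaeYBfdn9xXWYfJG0fywT1zf7yh+Z0ZxAohTVKZkHEs+rLagxLkGZWoteLR4qfqFRiqqlwOVF/VoV2pXZjvMhsSV1iijZVkL5dZ6u3W4h8f4B/bH9rI2EkwNQAdiQffmd6fn+ATZFMlF89QhbA3aa4ssRjip06Q5x9e5dkN2eYbH+bcZaq3YuXbEd3SaebZNdyWV6KlWusf3+Af3GDanSMp7mEcV1/f36Ad3aCmZV2fH6AGSVI7bhBy5i5z7SyK1d9qaNxU6umToyMXoqArlmL3nKrPcRnlsxzRoF5Y4B5f3+AcXmHdJSXqZ2IfGCMf3+Afn+AoINnaneAWAiB2vCoQLheuG6HvjODQcNQYXKgUmR8blddd0yCkNja1vT1eRvZymioWmqIgIB/eYF9cYlriH5lhXB2gH+AgGxxomdRNJxDCiWK+ubRPLLCdGqB1Gy64qltK4NlQ0dqTq16Rdy9fr5mo2kzUCBHxbBrWWmAf4B5f4J4f4B/gH9/gH9/gHOBl0t/hphvrt99ARQy/fbOrjmZWnB+VmyV8OzGcDfBRHjKdt3FglKWnIlalk5bYkJ3wrh9TYace3uOg4uReHmBgH9/f3+AbmKEelygr4p+wt5mAAYzyPnD8VKiLJiwhLu5vqxzUF2lV5WAkkdsbl9Lj4tbk0x3ZIermrqZUFq3goF1hHt1gH5/gIB/f3+AZmiBaEaAyHld9EUCAIpPIXUbyVpH5dZhLn6FxaSIi3KZeJVmTzRoeH92f4B+ZIqdY6GmureQUUyTgH19gnh2hIV0fYB1fYB4Z159WT6LuX6t8+3YwkGXCygfWuglzE0ylZEUPMcPoDE9pURanTRoOK9CWYiDiFN2zsA2QqEheTYqfXV/gn98h4F9eYJ7g4B6V3aEMm6lvle738aRzZPfcoP4QtXjoy1jzcR/tmQrHowcPY2SgaWyksnWYj2QWImbwXNrq3m6skW0fnGDhnRyi3djf4tfZoRvj2uFKkBHRnc56+GfcK1SYT84byNHlPLLjJr37dD75dT3GJ+sc8Ophy2HgHiAbWF+xMBcnECbqGhoYW+BkGuBnH+RopWJYoNsUm9VXSuIb8dMoOeExk7GR2/DoOn/ZurLQBobmb8osGo1+GG4FJEkTDZxf3+AbT5z19tlOjl3oKR5RaOmllxfmZ9Op3luomuXgG+LGDR0w+bOgcx8djFpqvt8LykMXjITr22+upBuyUIvR58jZn3mMCl/f2WBjChsuOegUnO+cbi/gydlnDk1e9VSSZJ2i2yPnHGdIoB0TrAdxKRFs0me5bFfUU+lYru8LoJ1q3SWwXrO8NLOJkV7iDV6QRUXf/aVfOLkpzF2g0wiNiaqb27Y7N/DSlqjZnqXZjmb5tmxJLLBq2FSuk9yyq99a66TTFOCkkuQRqg9KZIw+tZQgw2RKiOG/7nfS/+LWiVMrjSeoJnQ"/>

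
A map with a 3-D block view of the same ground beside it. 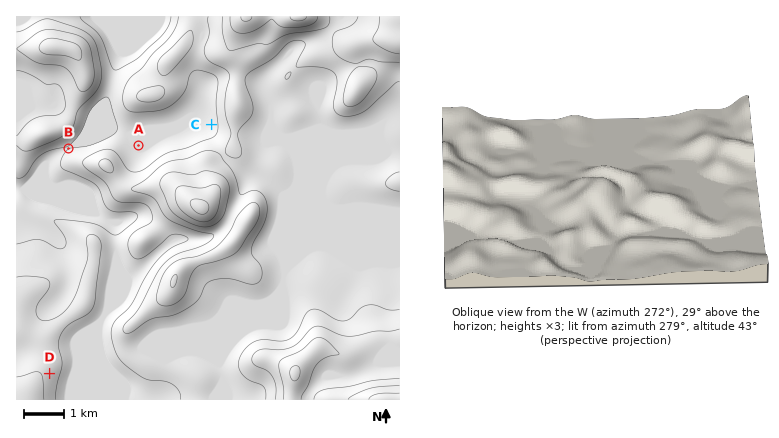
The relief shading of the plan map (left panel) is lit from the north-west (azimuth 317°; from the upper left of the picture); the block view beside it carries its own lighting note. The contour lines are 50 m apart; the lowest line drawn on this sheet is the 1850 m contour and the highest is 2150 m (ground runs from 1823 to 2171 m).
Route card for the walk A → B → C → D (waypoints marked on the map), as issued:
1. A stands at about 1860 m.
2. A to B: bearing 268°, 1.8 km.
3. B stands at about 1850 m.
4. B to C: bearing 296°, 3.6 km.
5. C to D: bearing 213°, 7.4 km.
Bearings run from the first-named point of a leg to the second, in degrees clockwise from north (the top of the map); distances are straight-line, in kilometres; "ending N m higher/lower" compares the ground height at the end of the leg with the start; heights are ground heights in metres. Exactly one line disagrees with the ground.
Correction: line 4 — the bearing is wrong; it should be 080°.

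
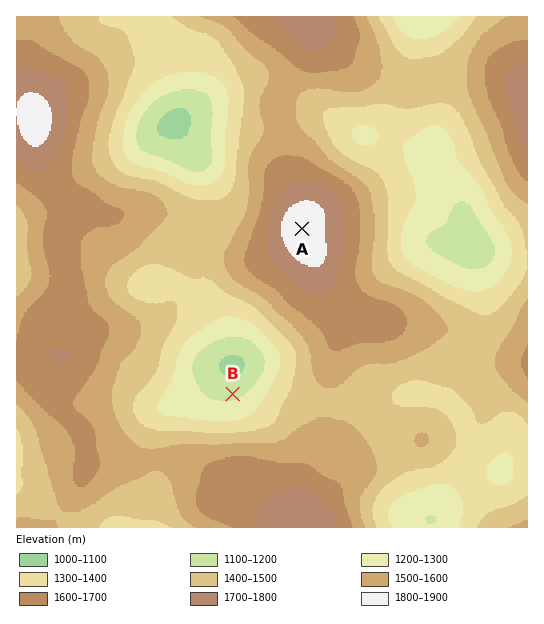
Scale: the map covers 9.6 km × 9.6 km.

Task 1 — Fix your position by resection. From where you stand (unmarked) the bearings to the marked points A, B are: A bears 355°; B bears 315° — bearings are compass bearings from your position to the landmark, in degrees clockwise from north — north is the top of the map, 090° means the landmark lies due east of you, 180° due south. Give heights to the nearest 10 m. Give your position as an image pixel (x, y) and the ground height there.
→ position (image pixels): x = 324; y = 486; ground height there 1640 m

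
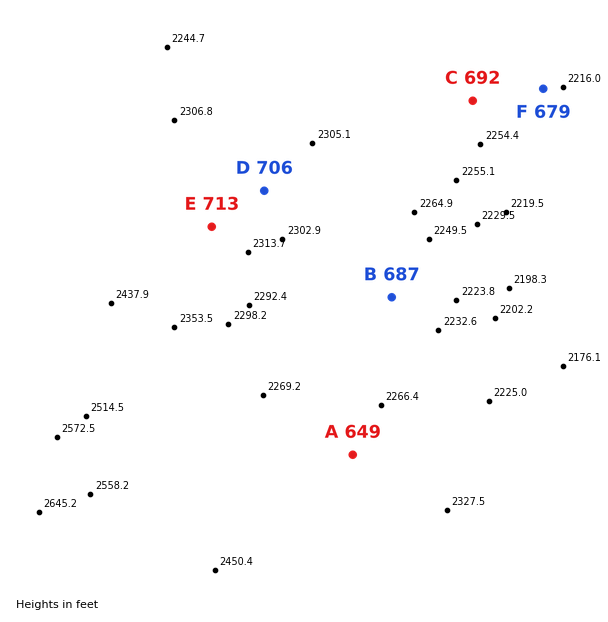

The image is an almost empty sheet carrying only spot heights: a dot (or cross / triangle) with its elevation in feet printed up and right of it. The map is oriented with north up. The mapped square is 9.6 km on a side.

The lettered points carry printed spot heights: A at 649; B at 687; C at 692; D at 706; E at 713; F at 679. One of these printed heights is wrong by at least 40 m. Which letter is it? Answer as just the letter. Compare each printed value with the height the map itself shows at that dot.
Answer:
A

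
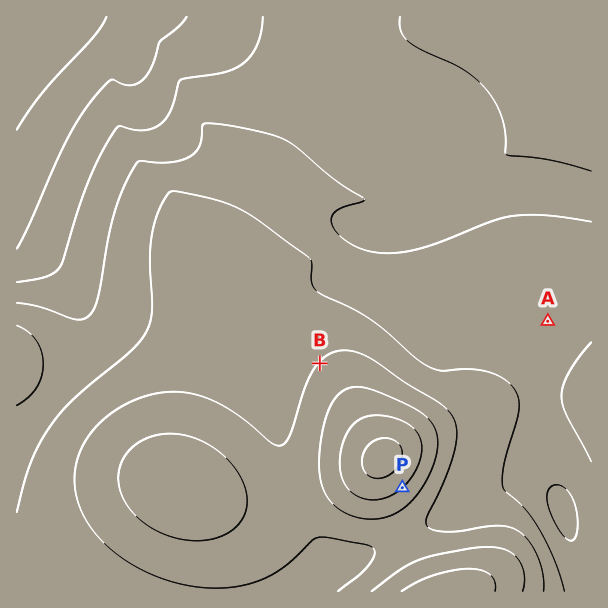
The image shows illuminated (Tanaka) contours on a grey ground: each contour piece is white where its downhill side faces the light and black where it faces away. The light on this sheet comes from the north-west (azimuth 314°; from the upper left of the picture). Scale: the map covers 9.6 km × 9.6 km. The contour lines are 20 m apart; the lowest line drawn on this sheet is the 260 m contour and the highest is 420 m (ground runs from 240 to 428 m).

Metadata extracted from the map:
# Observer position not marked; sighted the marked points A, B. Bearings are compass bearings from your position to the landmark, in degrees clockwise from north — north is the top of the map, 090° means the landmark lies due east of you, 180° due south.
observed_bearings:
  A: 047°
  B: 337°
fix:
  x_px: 372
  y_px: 485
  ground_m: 415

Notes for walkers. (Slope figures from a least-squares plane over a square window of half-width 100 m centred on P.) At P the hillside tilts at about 4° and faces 138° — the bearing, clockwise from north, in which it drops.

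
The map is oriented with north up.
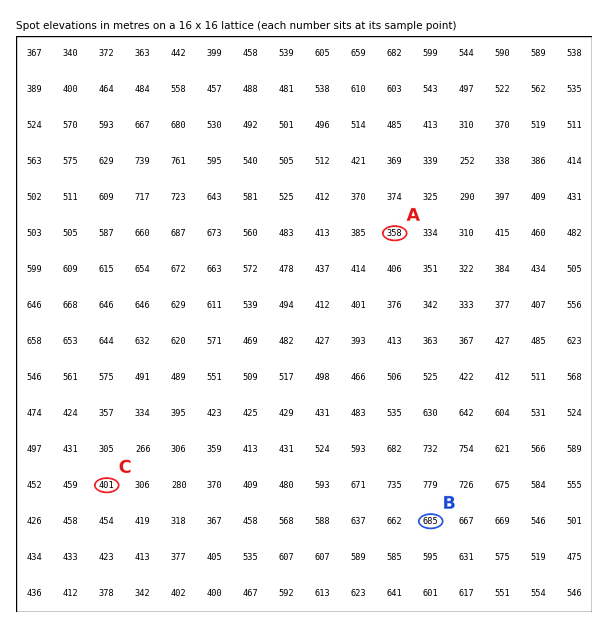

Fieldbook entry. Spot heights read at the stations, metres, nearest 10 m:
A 360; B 690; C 400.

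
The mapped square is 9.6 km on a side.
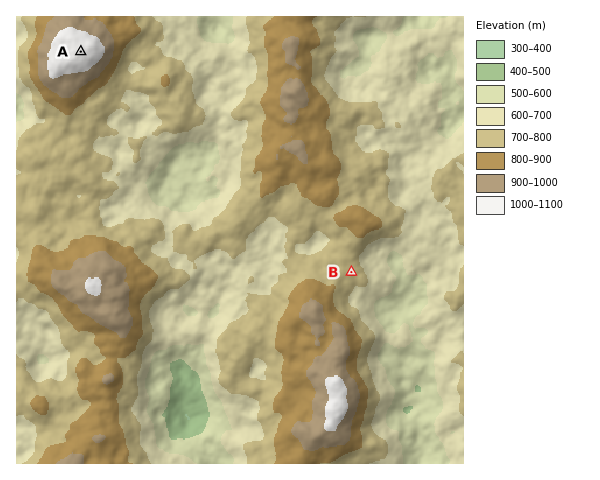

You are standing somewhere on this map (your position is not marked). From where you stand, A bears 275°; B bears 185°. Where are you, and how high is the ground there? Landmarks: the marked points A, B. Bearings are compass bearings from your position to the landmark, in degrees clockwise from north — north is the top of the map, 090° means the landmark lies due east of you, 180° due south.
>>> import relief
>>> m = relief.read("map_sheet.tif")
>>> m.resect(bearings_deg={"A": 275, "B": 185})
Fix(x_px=369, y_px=77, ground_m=620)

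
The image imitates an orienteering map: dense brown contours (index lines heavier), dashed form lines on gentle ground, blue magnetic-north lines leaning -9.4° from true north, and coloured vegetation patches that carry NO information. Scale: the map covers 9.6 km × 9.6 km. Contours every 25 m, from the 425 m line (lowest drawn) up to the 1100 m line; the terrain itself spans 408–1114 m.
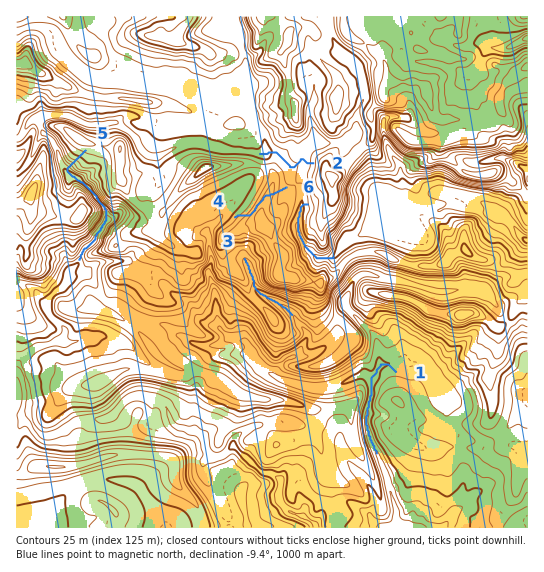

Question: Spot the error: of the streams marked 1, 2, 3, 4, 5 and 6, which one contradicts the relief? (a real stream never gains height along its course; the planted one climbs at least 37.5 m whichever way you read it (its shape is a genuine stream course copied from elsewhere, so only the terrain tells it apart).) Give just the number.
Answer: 4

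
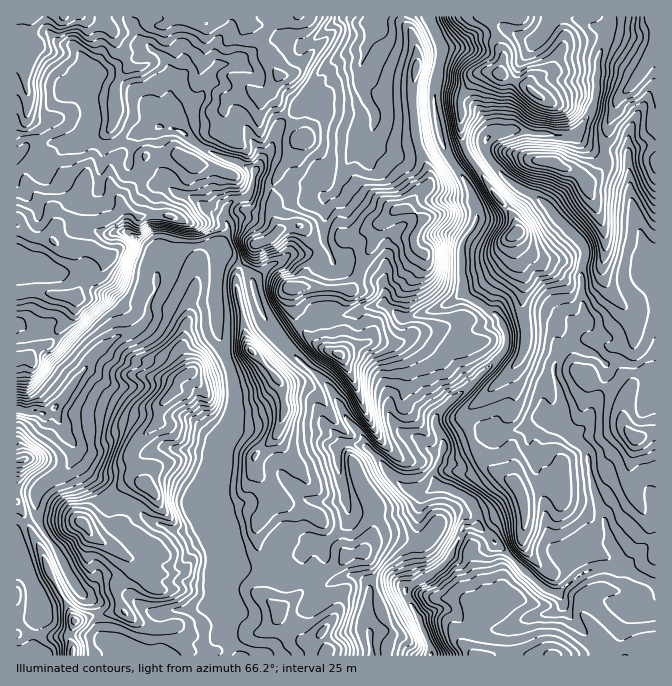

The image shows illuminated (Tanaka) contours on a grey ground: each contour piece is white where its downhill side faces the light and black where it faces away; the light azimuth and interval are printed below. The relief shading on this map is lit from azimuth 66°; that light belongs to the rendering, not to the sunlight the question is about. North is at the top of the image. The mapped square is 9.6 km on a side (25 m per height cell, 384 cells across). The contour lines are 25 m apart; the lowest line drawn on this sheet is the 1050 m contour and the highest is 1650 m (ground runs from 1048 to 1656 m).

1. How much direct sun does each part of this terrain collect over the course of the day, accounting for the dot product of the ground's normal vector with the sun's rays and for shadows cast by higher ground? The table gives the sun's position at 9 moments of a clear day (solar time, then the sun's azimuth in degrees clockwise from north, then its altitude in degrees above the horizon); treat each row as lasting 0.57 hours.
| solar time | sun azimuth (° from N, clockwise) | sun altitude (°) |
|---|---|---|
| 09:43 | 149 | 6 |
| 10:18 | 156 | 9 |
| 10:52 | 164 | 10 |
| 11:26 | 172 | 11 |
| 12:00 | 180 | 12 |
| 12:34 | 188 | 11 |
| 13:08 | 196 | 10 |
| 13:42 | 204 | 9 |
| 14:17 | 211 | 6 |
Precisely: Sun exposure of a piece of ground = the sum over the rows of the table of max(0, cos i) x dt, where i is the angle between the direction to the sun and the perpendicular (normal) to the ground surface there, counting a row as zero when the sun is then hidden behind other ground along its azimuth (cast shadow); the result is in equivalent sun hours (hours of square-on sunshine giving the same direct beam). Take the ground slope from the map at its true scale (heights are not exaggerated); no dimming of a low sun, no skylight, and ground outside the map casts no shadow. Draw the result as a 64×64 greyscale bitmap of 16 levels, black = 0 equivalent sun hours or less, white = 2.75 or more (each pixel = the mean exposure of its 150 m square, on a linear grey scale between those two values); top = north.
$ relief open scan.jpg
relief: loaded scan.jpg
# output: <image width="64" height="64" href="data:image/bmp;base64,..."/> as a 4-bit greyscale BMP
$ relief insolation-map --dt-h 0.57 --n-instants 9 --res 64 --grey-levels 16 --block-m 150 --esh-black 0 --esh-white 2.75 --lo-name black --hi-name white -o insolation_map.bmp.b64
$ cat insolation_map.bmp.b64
<image width="64" height="64" href="data:image/bmp;base64,Qk12CAAAAAAAAHYAAAAoAAAAQAAAAEAAAAABAAQAAAAAAAAIAAATCwAAEwsAABAAAAAAAAAAAAAAABEREQAiIiIAMzMzAERERABVVVUAZmZmAHd3dwCIiIgAmZmZAKqqqgC7u7sAzMzMAN3d3QDu7u4A////AHZnVFNEVWd3ZVVXmYdnZURURVZ7l6tyERIiIhIjRGd2l3lxJEVniJhmVEV4iGVFUQE0NIYotyAAAAAAABNDIjQzIReYeJyoiHRFRENXdSFHU0VUISh0IzMyEAAAJTIhAEMyRWis60EBIzNEM0V0IQN2VnMRNUI1VmUxAAFDIzMiZERQABRSJmQjNERFZVUyEDdlUhFoM1VVZ3dBASI0RDJkR2AANiON7rllRVdiE1QyNWQhE4mGVERVUxECNEVVZDRpMANWaKp3dlREVBERNUI1ZSEhEAIiMzIQAkEkVUQzFJgQOGRphFVXVEQyNEM0ZRFXRXUAAAERIQBbpAAREBY1hBOph4dVQ0ZlRERURDM1qryruoIAAAAABpRYYQEUiEZhJ5iZdURnQlRUVlVUMzNoqau83EABAACLNEV6lmdGVzFZq8hURUIxJFVWVEVTNDJFiZmrkiMQB+dERFUzd2VmA7yrYjRCIRIkVWdlVVVjABJHdUeoIRA4iHZlRFZ2d2MXrLQiMhACQjRFV4dmeKchEjRCE3hAF4ZXeJhmVmZ3cjVVMRIjJJkyRFVlWImJZDIzMiEBNZZXdlZoqYZWd4VyIyAAIiNqoyNEVVM2d2MSJFVVMQABQ3eHZWeIdWd4ZTIxAAA0V6t0RERWdkREI0Q1ZSEAAAAWrKhUZ2ZUZ3dVVSEAAAN6tzZlREV4ZUN4ZDZiAAIwAX7suENVVUR3Zla5UgAAAVYyR4dURFd0RnQzNkEANmR825mEIkRERXZlVu+1IAAEQxJZmGRERlRmUyI1MRSsuVVGhSEiM0RFZmZ2eXMQAAJVMiNWZURFZ3YyIzMRSpVGNHhCIiIzNERWaJgAAAARESVkIjRVRCFZhTISIAPYIiREdjIjIzIQJ2eKuQAAATNEInmal1VTIBeWRGdkS6ISZ2h1MiEzIAFYeJmIAAATVDQxJ6hmd1QyI4dERpOeQ2mjenVFVDIiFFRGYgIAACVVQjITUzaaZERUaGVoN/g1qmVndnd5hDNGdUQxABARE0QyE0V5rL2ERWZWZXRLtEaHelAniHZ3Z2Z3QyMiuXcxIzIQAUi7ynRWiFNGc4uDVmebogFodmZmZ2dTNFT/l3ISIREAE1aERFZ5dmc1zWRnaIqqMBaHd2Vnd2Q0Vf/pZiEkZ2QzaFI0aJhCMjzrRniHiKuUAWh3ZHdlMjNEvOuIUkMhEAATQiSKkwADz/domZh3iKlAFohkVUMiEBN2bthzERIREAABJb5gACr/x5rMqYdnmrQBaHYxEDZXUwF+64cyEAABAAEjhhACjqQTjLqph2ZnijFHdkElh3d2ACS+qYQQAAAAASMgABW1AAAlUzd3ZURFM0VWdWU0VWYTRH76iGMAABEiIyABOWEAABEyATRVVCAWVFZlIldmVXZ2a/6XdkIhEjMzMBJ6UxAAESIAABJFQjhkRVZlVnZVuJqqz/pURDIQIzRBFLl1RWYgBJpSABAEiGVVeGiYdUXLu6h5u5RDIiRDNEIozLqqvepYzO2SAWu4eHeIeIhDNDRCETWv1kMzM1M0MkZpq6mGZoic3bgVqbqaqqloljNEERESN7ymQzQzNDMkUhAAAABEZ5jNllZpu5i9pVaFRERERFVUaadEVEM0MSiBAAEREleGeZqFRmipiKmJZodVRFZnmHdoqmZkMzMxb8YQAURVWId4h1VFaJh3ZVVTaGVVeJqGZjFahmZTIzWu/WEkNXZXmFZDVkQ1mYYxATV4ZVWpdTIhAAK5ec3Id2JJy6dFZ2WHZTAnYhJapSAASYdlVnISNDRTKP////+1IAFqlTMiVohCeHqTEQFCEBOslVVoIiIjM1nLv/+kJEcxAQERIhEjWJZZuoUzMgAROdyFVXkBMyEREmQREAAUdUIzEAARAREkZRASI0iBABN7ymVViQExJFQkMQAAAViGEDRDIiIiIiABIRIze2AAN5qoVlaaIgASRTMCIQBImcyiNDRVVTIgAABHZTSmAASc2pZVZ5oyI0Q0MgFFRWiarJQ0ZWVVMhAAAAIhJ5ABbP/9Y1eHiSMzMiIhIkZniIhSEyJXdmVCEAAAAAFaMBj//7chN3eHFFMRASJUVnd0IABsczd4ZUIiEAAgAoYAanZUEAAkVmVjMzIQICMRIxACjdi2Rop1RDIjNDETYgFCAAAAADVmM6h2VUN4MQAAAFunVrdFZlREQzNFQhSEIAAAAAABWIeGu5mHZUiFQhAEVVRIh0IRRVVDM0VCJJh0EAAAAQJohld4VWZVRXZVVWVWVWh4chFGZVRERUMleql1ac79cTe5RWdRE0VVVFVkVURVZ3qkMzRUNFVVQzZVvd3v/+ykNYp0dlMiNVQ0VVZmM1Z3aHdURFQ1VVVDNVne//6lNIU0nLZ0RERUQ0Z2VVdjE1Q1i4RDQzREVVQiSs7utRESNDI4p2VmZVQye7hmVXRWMTWKtkM0RERFdCNZu7cRIkRDMiOJV4h1VVZom5eGdyEUZSJZQzM0QzSFMiJDIQATRFREMkhWm6hnmnQjWHdndlZjIiiVNUMzMjQhAAASAAAzRDISNlV2RIyodDOYZ3iaqENEIpl0QzMzIjIQAiIAADZlQhEkRCSK26p3eqmYmWeYZEV0KIdjI0QRNmVDERAAE0RDIiNmaf/JlkWambuplWd2eJpRUzM0UhFauoU0hiEBEjM1ZXeaq5ZDNmRFZkVmVEVnh5YVZEMgEmqodnmXUhFGZENW"/>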